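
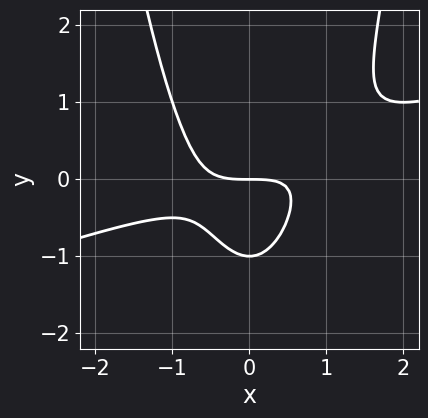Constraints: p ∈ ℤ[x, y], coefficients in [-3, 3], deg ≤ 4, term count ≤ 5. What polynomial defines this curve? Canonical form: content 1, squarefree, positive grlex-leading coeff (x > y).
x^3 - 3*x^2*y + 2*y^2 + 2*y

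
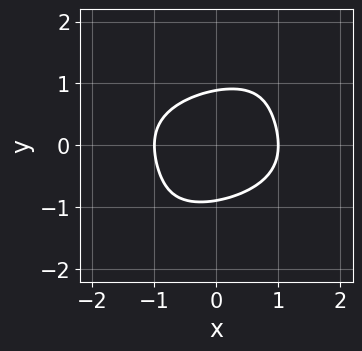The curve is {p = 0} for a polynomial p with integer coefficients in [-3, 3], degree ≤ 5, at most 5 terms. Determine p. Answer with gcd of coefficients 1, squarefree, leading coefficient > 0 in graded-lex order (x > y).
Degree: no degree-3 curve has this shape, so deg p = 4.
Reading off the gridlines: among the integer gridlines, it crosses the x-axis at x ∈ {-1, 1}.
The integer polynomial consistent with all of this is the stated p.

2*x*y^3 - y^4 - 3*x^2 - 3*y^2 + 3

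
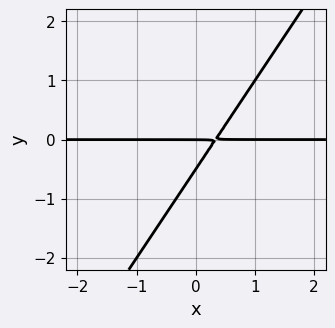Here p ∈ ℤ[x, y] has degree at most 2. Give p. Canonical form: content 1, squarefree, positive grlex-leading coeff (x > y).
3*x*y - 2*y^2 - y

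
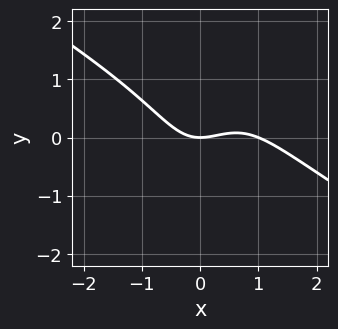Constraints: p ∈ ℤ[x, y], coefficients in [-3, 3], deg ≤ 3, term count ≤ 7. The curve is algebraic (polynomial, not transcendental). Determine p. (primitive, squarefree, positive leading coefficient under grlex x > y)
(a) Degree: the shape is more complex than any degree-2 curve, so deg p = 3.
(b) Reading off the gridlines: among the integer gridlines, it crosses the x-axis at x ∈ {0, 1}; one y-axis crossing is at y = 0.
(c) Matching integer coefficients to the picture gives p.

2*x^3 + 2*x^2*y - 2*x*y^2 - 2*x^2 + 3*y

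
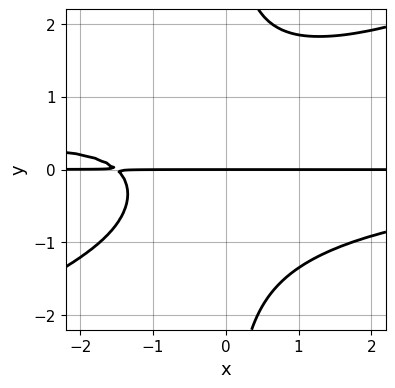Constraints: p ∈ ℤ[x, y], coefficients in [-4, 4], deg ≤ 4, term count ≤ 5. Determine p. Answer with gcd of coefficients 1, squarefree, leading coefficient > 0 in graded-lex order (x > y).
(a) Degree: the shape is more complex than any degree-3 curve, so deg p = 4.
(b) From the axis intercepts and sections: it crosses the y-axis at the gridline y = 0; the visible x-axis segment lies entirely on the curve.
(c) These observations pin down the coefficients.

x^2*y^2 - 2*x*y^3 + 2*x*y + 3*y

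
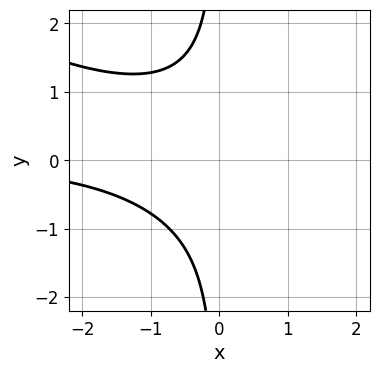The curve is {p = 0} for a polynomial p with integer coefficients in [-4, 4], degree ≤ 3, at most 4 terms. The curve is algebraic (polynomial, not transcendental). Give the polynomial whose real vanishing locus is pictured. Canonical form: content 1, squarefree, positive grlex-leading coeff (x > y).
First, degree: no degree-2 curve has this shape, so deg p = 3.
Then, from the axis intercepts and sections: no y-intercept at any integer in the box; no x-intercept at any integer in the box.
Finally, solving for integer coefficients yields p as stated.

x^2*y + 2*x*y^2 + 2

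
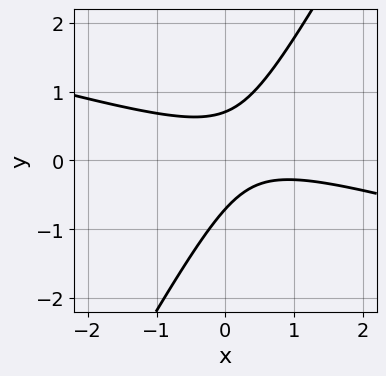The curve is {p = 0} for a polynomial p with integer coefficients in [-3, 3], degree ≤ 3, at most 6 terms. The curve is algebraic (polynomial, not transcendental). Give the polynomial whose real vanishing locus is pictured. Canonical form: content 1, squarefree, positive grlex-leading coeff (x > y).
x^2 + 3*x*y - 2*y^2 - x + 1

First, degree: a generic line meets the curve in up to 2 points, so deg p = 2.
Then, from the visible intercepts: no x-intercept at any integer in the box.
Finally, assembling these constraints gives the stated polynomial.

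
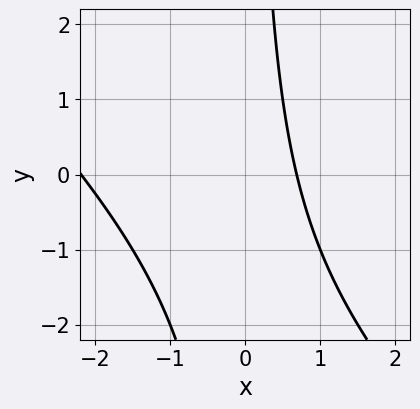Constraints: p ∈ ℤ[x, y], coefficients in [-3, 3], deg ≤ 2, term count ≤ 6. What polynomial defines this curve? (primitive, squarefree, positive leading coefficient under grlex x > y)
1. The degree is 2 — a generic line meets the curve in up to 2 points.
2. From the axis intercepts and sections: no y-intercept at any integer in the box.
3. Putting this together gives p.

2*x^2 + 2*x*y + 3*x - 3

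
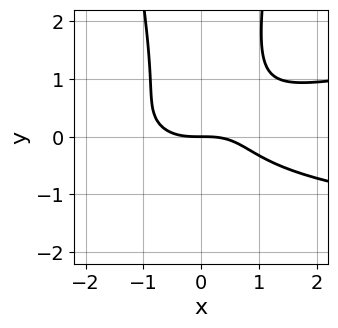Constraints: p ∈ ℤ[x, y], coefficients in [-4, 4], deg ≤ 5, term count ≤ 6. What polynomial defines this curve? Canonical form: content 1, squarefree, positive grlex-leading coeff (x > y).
deg p = 4. The shape is more complex than any degree-3 curve.
From the visible intercepts: it meets the y-axis at y = 0 (among the integer gridlines); one x-axis crossing is at x = 0.
Assembling these constraints gives the stated polynomial.

3*x^2*y^2 - x^3 - y^3 - 2*y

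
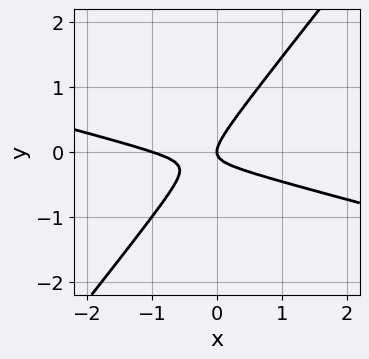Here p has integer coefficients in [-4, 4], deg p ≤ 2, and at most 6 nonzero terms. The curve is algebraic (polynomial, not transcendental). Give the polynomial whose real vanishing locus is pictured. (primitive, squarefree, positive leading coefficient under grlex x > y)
(a) deg p = 2. The shape is more complex than any degree-1 curve.
(b) Checking where it meets the axes: it meets the y-axis at y = 0 (among the integer gridlines); among the integer gridlines, it crosses the x-axis at x ∈ {-1, 0}.
(c) The integer polynomial consistent with all of this is the stated p.

x^2 + 3*x*y - 3*y^2 + x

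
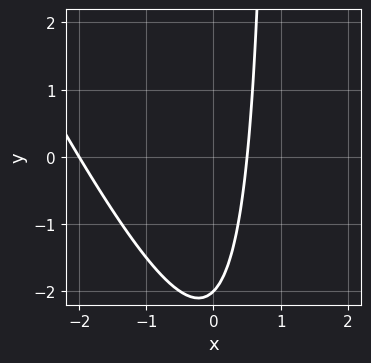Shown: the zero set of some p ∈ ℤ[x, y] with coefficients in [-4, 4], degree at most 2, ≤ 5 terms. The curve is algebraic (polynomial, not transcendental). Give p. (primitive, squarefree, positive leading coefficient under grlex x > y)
2*x^2 + x*y + 3*x - y - 2

deg p = 2. A generic line meets the curve in up to 2 points.
Observable constraints: it crosses the x-axis at the gridline x = -2; it meets the y-axis at y = -2 (among the integer gridlines).
Assembling these constraints gives the stated polynomial.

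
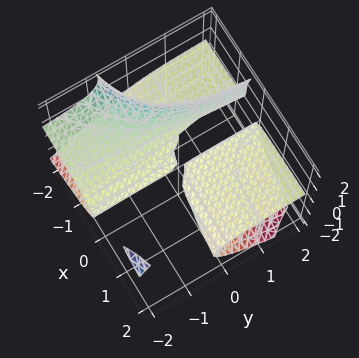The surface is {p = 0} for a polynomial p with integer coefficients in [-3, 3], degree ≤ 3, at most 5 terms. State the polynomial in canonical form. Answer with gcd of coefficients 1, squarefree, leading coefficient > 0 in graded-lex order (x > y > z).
1. The picture has 2 separate pieces.
2. deg p = 3.
3. From the axis intercepts and sections: every point of the y-axis in the box is on the surface; the visible x-axis segment lies entirely on the surface.
4. Fitting integer coefficients to these (and the overall shape) gives p.

2*x*y*z - z^3 - x*y + 2*x*z + 3*z^2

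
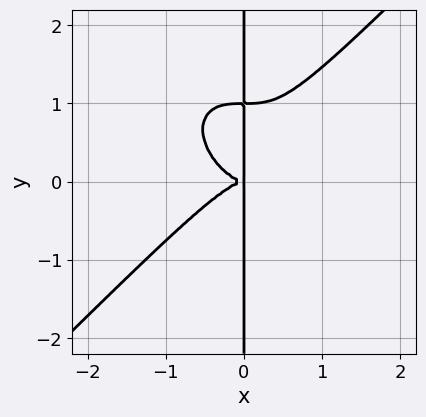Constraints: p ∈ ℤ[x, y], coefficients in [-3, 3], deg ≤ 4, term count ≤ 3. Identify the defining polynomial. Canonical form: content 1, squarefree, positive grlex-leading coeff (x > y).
The degree is 4 — no degree-3 curve has this shape.
Observable constraints: the visible y-axis segment lies entirely on the curve.
The integer polynomial consistent with all of this is the stated p.

x^4 - x*y^3 + x*y^2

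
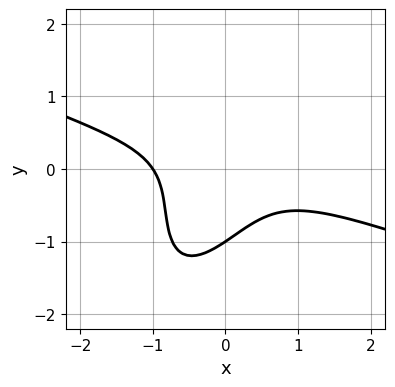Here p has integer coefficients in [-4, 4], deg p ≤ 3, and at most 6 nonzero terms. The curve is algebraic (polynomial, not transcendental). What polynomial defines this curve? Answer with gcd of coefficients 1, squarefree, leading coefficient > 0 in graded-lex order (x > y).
x^3 + 2*x^2*y - 2*x*y^2 + y^3 + 1

Degree: a generic line meets the curve in up to 3 points, so deg p = 3.
Checking where it meets the axes: it crosses the x-axis at the gridline x = -1; one y-axis crossing is at y = -1.
Together with the visible shape, these determine p as stated.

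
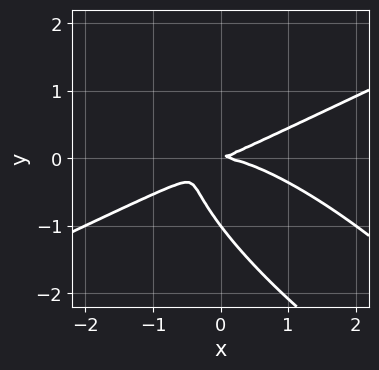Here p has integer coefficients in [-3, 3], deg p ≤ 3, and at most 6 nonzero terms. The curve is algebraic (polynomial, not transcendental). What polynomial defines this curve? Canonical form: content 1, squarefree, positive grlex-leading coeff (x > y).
x^3 - 3*x*y^2 - 3*y^3 + x*y - 3*y^2

The degree is 3 — no degree-2 curve has this shape.
Observable constraints: it meets the x-axis at x = 0 (among the integer gridlines); the y-axis gridline crossings are at y ∈ {-1, 0}.
The integer polynomial consistent with all of this is the stated p.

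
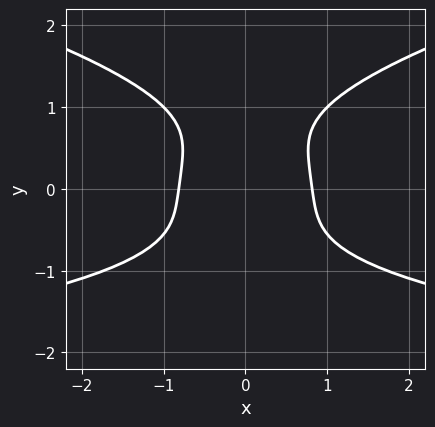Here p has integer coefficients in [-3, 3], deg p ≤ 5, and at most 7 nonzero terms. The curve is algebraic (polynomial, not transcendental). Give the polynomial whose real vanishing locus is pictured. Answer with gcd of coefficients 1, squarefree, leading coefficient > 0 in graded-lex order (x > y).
3*y^4 - x^2*y - y^3 - 3*x^2 + 2

1. Degree: no degree-3 curve has this shape, so deg p = 4.
2. Symmetries: the x ↦ −x reflection is a symmetry, so x appears only in even powers.
3. From the axis intercepts and sections: the curve avoids every integer y-axis point in the box.
4. These observations pin down the coefficients.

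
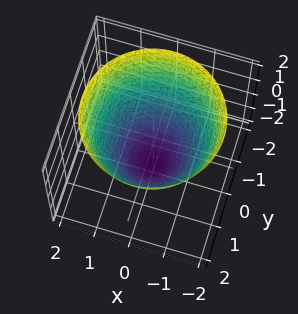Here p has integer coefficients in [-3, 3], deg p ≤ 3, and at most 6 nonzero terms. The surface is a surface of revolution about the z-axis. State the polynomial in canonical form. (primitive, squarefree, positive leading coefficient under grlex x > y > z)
2*x^2 + 2*y^2 - 2*z - 3

(a) Degree: no degree-1 surface has this shape, so deg p = 2.
(b) Symmetries: the z-axis is an axis of rotation, so x and y enter only as x² + y².
(c) Against the integer gridlines: a circular section at z = 2 has radius between 1 and 2.
(d) Together with the visible shape, these determine p as stated.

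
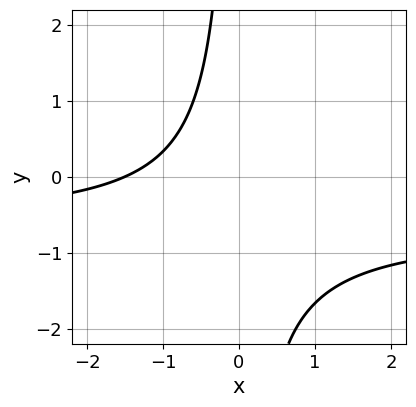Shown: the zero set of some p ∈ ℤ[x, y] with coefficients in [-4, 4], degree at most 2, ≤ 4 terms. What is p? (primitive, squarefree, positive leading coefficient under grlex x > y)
3*x*y + 2*x + 3

First, the degree is 2 — a generic line meets the curve in up to 2 points.
Then, from the axis intercepts and sections: it misses every integer gridline on the y-axis.
Finally, assembling these constraints gives the stated polynomial.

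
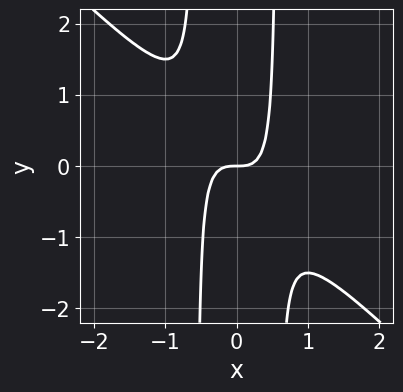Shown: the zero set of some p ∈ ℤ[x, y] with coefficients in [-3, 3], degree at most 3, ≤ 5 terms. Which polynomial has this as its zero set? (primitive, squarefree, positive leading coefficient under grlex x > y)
3*x^3 + 3*x^2*y - y

1. The degree is 3 — a generic line meets the curve in up to 3 points.
2. Reading off the gridlines: one y-axis crossing is at y = 0; it crosses the x-axis at the gridline x = 0.
3. Matching integer coefficients to the picture gives p.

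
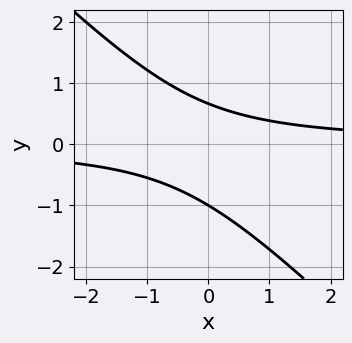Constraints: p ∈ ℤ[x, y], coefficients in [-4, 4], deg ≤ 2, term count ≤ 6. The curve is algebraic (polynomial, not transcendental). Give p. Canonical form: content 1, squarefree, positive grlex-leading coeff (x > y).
3*x*y + 3*y^2 + y - 2

1. deg p = 2.
2. Against the integer gridlines: the curve avoids every integer x-axis point in the box; it crosses the y-axis at the gridline y = -1.
3. Fitting integer coefficients to these (and the overall shape) gives p.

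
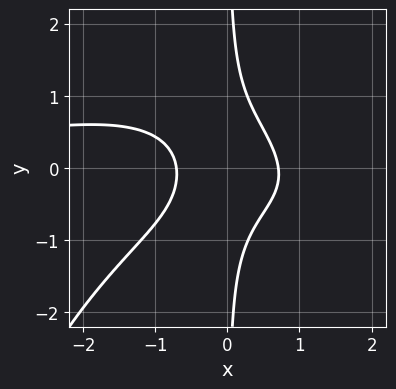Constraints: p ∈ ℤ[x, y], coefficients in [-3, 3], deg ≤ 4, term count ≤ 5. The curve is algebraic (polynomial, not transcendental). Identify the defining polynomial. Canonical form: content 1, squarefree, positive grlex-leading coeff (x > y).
Degree: a generic line meets the curve in up to 4 points, so deg p = 4.
Reading off the gridlines: it misses every integer gridline on the y-axis.
Together with the visible shape, these determine p as stated.

x^3*y + 3*x*y^2 + 2*x^2 - 1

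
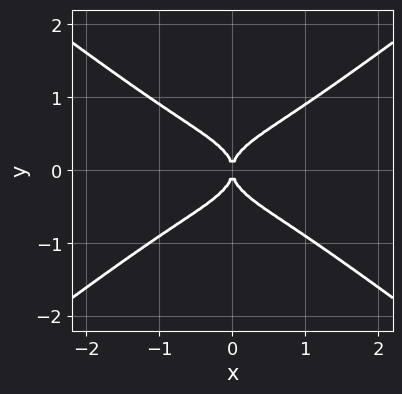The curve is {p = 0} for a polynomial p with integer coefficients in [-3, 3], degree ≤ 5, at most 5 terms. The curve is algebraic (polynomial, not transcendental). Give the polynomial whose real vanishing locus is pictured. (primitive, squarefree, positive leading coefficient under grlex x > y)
x^4 - 3*y^4 + x^2

(a) Degree: no degree-3 curve has this shape, so deg p = 4.
(b) Symmetries: mirror symmetry x ↦ −x ⇒ only even powers of x; mirror symmetry y ↦ −y ⇒ only even powers of y.
(c) Observable constraints: it crosses the x-axis at the gridline x = 0; it meets the y-axis at y = 0 (among the integer gridlines).
(d) Solving for integer coefficients yields p as stated.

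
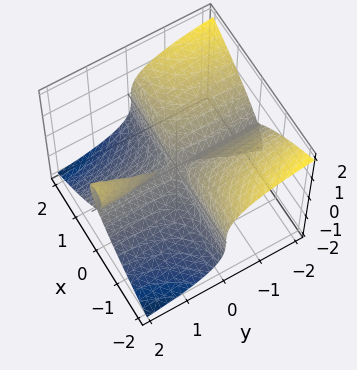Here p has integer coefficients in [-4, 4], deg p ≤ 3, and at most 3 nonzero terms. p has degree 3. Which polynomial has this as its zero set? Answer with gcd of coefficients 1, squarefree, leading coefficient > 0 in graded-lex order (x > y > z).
2*x^2*y - y*z^2 + 2*z^3

First, the picture has 3 separate pieces. Treating them together as one polynomial.
Then, deg p = 3. The shape is more complex than any degree-2 surface.
Then, observable constraints: one z-axis crossing is at z = 0; every point of the y-axis in the box is on the surface; every point of the x-axis in the box is on the surface.
Finally, putting this together gives p.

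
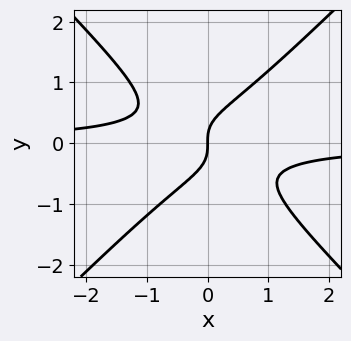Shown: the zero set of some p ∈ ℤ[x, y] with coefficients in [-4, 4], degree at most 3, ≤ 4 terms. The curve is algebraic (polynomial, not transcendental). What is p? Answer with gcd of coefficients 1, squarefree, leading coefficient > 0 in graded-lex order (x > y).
Degree: the shape is more complex than any degree-2 curve, so deg p = 3.
Observable constraints: it meets the x-axis at x = 0 (among the integer gridlines); it meets the y-axis at y = 0 (among the integer gridlines).
Together with the visible shape, these determine p as stated.

2*x^2*y - 2*y^3 + x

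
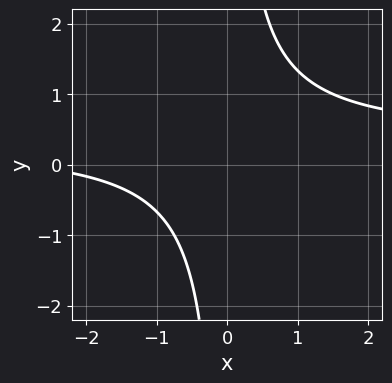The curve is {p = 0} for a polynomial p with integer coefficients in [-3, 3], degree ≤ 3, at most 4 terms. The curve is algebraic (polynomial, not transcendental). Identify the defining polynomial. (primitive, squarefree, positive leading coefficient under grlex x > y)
First, the degree is 2 — no degree-1 curve has this shape.
Then, from the visible intercepts: no x-intercept at any integer in the box; no y-intercept at any integer in the box.
Finally, together with the visible shape, these determine p as stated.

3*x*y - x - 3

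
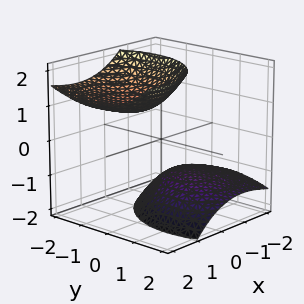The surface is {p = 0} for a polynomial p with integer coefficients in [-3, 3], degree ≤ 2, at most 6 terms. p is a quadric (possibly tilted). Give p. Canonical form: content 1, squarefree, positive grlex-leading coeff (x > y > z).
2*x^2 - 3*x*z + 2*y^2 + 2*y*z - 2*z^2 + 3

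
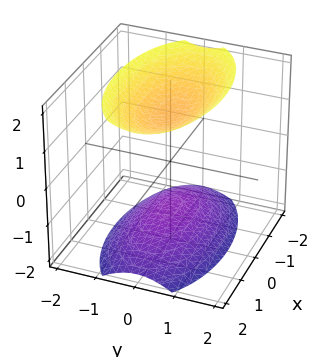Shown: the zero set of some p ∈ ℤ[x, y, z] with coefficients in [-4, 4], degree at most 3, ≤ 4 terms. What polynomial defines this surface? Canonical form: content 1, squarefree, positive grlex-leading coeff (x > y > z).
x^2 + 3*y^2 - 2*z^2 + 3

First, the picture has 2 separate pieces. Treating them together as one polynomial.
Then, deg p = 2. Two separate bowl-shaped sheets opening away from each other; a quadric.
Then, symmetries: it's symmetric under z → −z, forcing even powers of z; mirror symmetry x ↦ −x ⇒ only even powers of x; it's symmetric under y → −y, forcing even powers of y.
Then, from the axis intercepts and sections: the surface avoids every integer x-axis point in the box; the surface avoids every integer y-axis point in the box.
Finally, putting this together gives p.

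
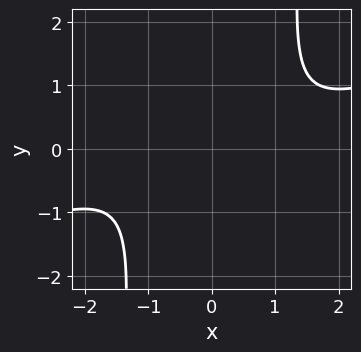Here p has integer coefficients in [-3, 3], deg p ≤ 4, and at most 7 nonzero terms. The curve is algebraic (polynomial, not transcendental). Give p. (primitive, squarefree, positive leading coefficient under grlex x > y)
(a) Degree: a generic line meets the curve in up to 4 points, so deg p = 4.
(b) From the axis intercepts and sections: no x-intercept at any integer in the box; no y-intercept at any integer in the box.
(c) Matching integer coefficients to the picture gives p.

x^4 - 3*x^3*y + 2*x*y + y^2 + 2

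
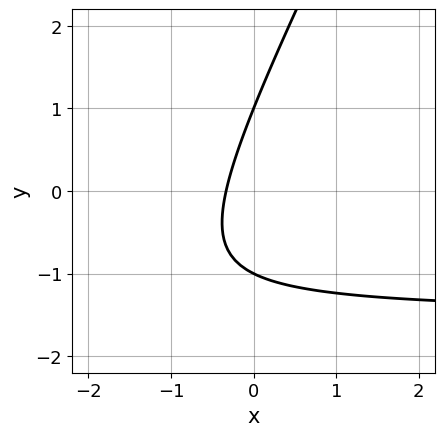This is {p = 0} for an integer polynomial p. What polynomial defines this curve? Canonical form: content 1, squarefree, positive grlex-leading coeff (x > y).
2*x*y - y^2 + 3*x + 1

1. deg p = 2. The shape is more complex than any degree-1 curve.
2. Observable constraints: the y-axis gridline crossings are at y ∈ {-1, 1}.
3. Solving for integer coefficients yields p as stated.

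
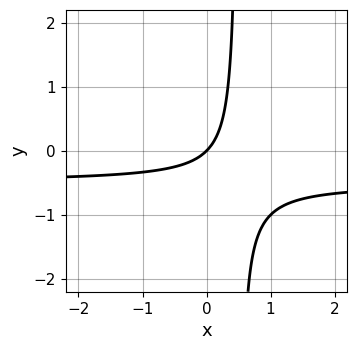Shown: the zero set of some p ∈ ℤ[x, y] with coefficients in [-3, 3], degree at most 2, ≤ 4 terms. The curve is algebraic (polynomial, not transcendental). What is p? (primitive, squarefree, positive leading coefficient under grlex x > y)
2*x*y + x - y

First, deg p = 2. The shape is more complex than any degree-1 curve.
Next, from the axis intercepts and sections: it meets the x-axis at x = 0 (among the integer gridlines); it crosses the y-axis at the gridline y = 0.
Finally, solving for integer coefficients yields p as stated.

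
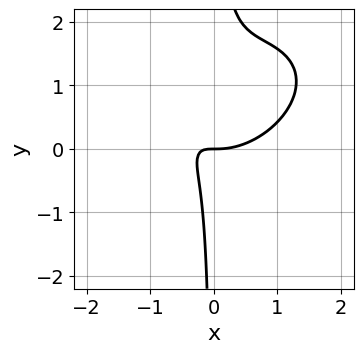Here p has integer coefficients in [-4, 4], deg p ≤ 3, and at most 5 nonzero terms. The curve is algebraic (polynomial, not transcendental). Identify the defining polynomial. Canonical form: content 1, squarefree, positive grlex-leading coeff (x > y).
1. The degree is 3 — a generic line meets the curve in up to 3 points.
2. From the axis intercepts and sections: it meets the y-axis at y = 0 (among the integer gridlines); one x-axis crossing is at x = 0.
3. Solving for integer coefficients yields p as stated.

2*x^3 - 2*x^2*y + 3*x*y^2 - 3*x*y - y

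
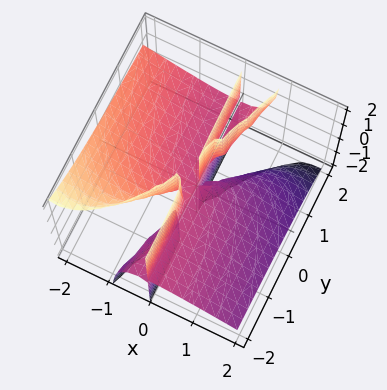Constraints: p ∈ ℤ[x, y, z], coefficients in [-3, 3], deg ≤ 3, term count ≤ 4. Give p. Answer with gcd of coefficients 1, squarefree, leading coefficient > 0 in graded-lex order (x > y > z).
x^3 + 2*x^2*z - x*y*z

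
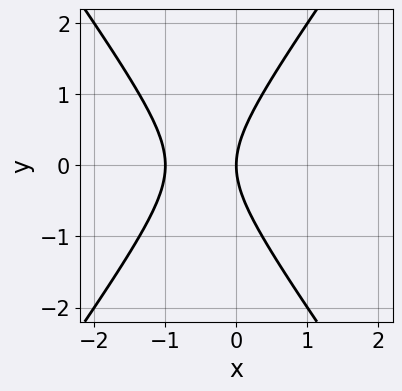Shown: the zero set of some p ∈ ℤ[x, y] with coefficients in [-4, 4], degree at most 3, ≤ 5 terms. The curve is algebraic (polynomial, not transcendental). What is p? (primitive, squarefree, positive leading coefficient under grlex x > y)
2*x^2 - y^2 + 2*x

(a) The degree is 2 — the shape is more complex than any degree-1 curve.
(b) Symmetries: it's symmetric under y → −y, forcing even powers of y.
(c) From the visible intercepts: it crosses the y-axis at the gridline y = 0; among the integer gridlines, it crosses the x-axis at x ∈ {-1, 0}.
(d) Matching integer coefficients to the picture gives p.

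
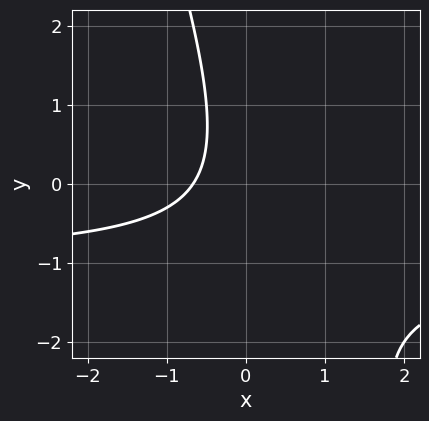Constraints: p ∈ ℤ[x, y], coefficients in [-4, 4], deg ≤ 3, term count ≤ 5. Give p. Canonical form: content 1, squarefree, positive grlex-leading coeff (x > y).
3*x*y + y^2 + 3*x + 2

(a) deg p = 2. A generic line meets the curve in up to 2 points.
(b) Checking where it meets the axes: no y-intercept at any integer in the box.
(c) Assembling these constraints gives the stated polynomial.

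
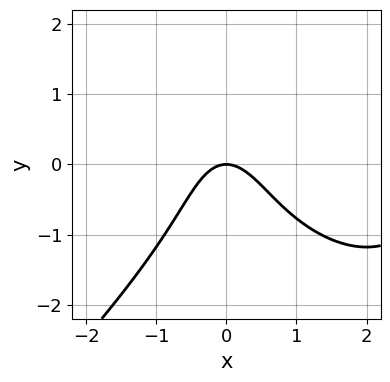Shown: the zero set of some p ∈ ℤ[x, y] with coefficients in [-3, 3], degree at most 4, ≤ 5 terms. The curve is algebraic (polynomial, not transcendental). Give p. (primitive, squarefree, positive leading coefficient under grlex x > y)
(a) The degree is 3 — no degree-2 curve has this shape.
(b) Observable constraints: it crosses the y-axis at the gridline y = 0; it meets the x-axis at x = 0 (among the integer gridlines).
(c) Solving for integer coefficients yields p as stated.

x^3 - y^3 - 3*x^2 - 2*y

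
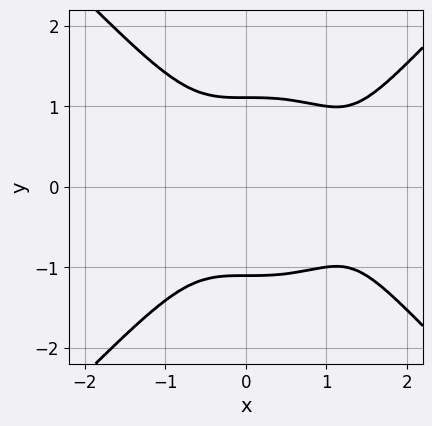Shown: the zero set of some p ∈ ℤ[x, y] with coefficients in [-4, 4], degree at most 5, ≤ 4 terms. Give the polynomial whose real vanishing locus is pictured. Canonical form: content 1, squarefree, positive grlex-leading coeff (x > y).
2*x^4 - 2*y^4 - 3*x^3 + 3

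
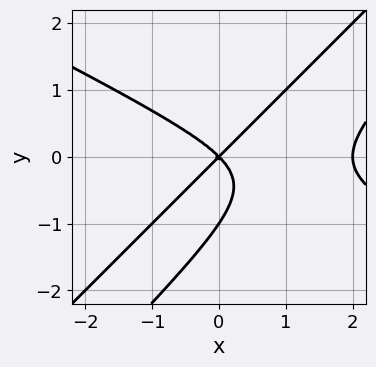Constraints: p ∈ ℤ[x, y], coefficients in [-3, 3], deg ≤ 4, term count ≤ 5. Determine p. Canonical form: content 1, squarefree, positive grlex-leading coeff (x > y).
First, deg p = 3. A generic line meets the curve in up to 3 points.
Then, observable constraints: among the integer gridlines, it crosses the y-axis at y ∈ {-1, 0}; the x-axis gridline crossings are at x ∈ {0, 2}.
Finally, fitting integer coefficients to these (and the overall shape) gives p.

x^3 - 3*x*y^2 + 2*y^3 - 2*x^2 + 2*y^2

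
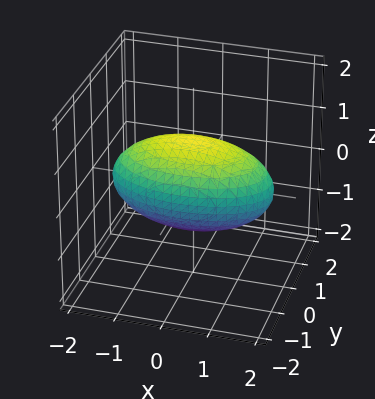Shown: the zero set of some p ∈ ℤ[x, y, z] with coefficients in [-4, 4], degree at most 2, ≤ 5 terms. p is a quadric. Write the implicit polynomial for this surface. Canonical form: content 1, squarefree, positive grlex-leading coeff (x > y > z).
x^2 + 3*y^2 + 3*z^2 - 3

1. Degree: a closed, bounded, convex surface; a quadric, so deg p = 2.
2. Symmetries: it's symmetric under z → −z, forcing even powers of z; the y ↦ −y reflection is a symmetry, so y appears only in even powers; it's symmetric under x → −x, forcing even powers of x.
3. From the axis intercepts and sections: among the integer gridlines, it crosses the z-axis at z ∈ {-1, 1}; among the integer gridlines, it crosses the y-axis at y ∈ {-1, 1}.
4. Matching integer coefficients to the picture gives p.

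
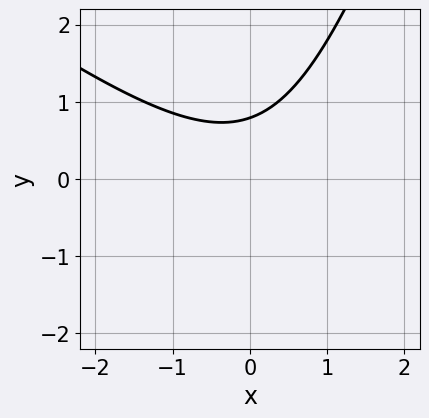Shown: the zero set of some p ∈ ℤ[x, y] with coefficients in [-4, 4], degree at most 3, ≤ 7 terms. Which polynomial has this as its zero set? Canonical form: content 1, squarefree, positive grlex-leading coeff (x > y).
1. deg p = 2.
2. Against the integer gridlines: the curve avoids every integer x-axis point in the box.
3. Together with the visible shape, these determine p as stated.

2*x^2 + 2*x*y - y^2 - 3*y + 3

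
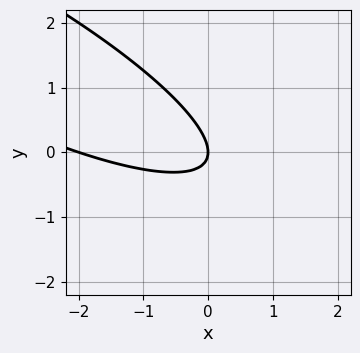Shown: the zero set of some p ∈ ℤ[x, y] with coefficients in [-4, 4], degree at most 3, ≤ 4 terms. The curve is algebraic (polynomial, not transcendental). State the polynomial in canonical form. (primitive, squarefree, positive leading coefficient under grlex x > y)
1. Degree: no degree-1 curve has this shape, so deg p = 2.
2. From the axis intercepts and sections: it crosses the y-axis at the gridline y = 0; the x-axis gridline crossings are at x ∈ {-2, 0}.
3. Solving for integer coefficients yields p as stated.

x^2 + 3*x*y + 3*y^2 + 2*x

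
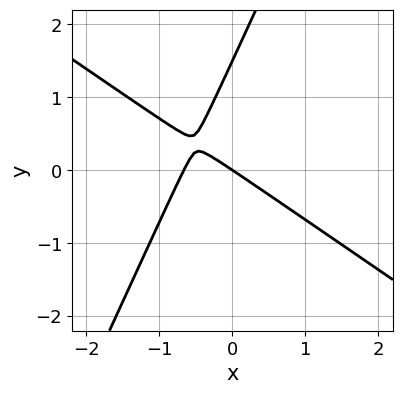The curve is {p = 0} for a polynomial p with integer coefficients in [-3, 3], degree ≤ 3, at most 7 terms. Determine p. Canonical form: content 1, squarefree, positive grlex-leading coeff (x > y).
First, deg p = 2. A generic line meets the curve in up to 2 points.
Next, observable constraints: it crosses the y-axis at the gridline y = 0; one x-axis crossing is at x = 0.
Finally, fitting integer coefficients to these (and the overall shape) gives p.

3*x^2 + 3*x*y - 2*y^2 + 2*x + 3*y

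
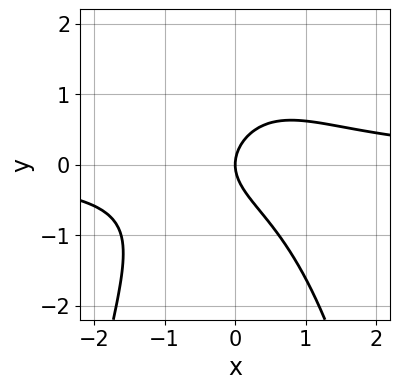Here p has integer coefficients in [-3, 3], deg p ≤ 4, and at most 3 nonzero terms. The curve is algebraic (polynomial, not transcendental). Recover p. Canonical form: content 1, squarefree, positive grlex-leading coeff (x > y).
1. The degree is 3 — a generic line meets the curve in up to 3 points.
2. From the visible intercepts: it crosses the y-axis at the gridline y = 0; it meets the x-axis at x = 0 (among the integer gridlines).
3. Solving for integer coefficients yields p as stated.

x^2*y + y^2 - x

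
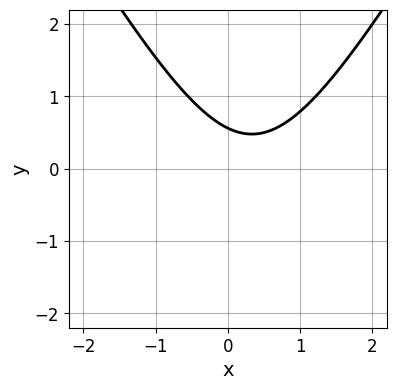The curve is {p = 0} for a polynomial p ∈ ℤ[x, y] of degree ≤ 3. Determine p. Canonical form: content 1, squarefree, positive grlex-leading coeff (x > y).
3*x^2 - y^2 - 2*x - 3*y + 2

First, the degree is 2 — a generic line meets the curve in up to 2 points.
Then, from the visible intercepts: the curve avoids every integer x-axis point in the box.
Finally, the integer polynomial consistent with all of this is the stated p.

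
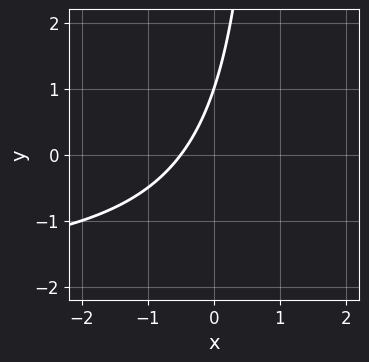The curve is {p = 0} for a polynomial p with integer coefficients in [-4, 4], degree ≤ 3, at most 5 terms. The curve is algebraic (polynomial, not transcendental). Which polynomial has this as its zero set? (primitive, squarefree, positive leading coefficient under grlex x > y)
1. The degree is 2 — the shape is more complex than any degree-1 curve.
2. From the visible intercepts: it crosses the y-axis at the gridline y = 1.
3. Matching integer coefficients to the picture gives p.

x*y + 2*x - y + 1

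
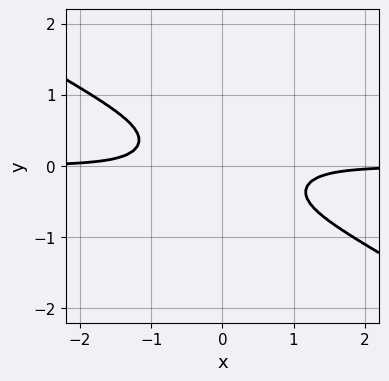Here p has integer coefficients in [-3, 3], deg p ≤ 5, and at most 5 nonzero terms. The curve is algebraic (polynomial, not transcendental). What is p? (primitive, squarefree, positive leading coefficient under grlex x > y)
3*x^3*y + 3*x^2*y^2 - 3*x*y^3 + 2*y^4 + 1

1. Degree: a generic line meets the curve in up to 4 points, so deg p = 4.
2. Observable constraints: the curve avoids every integer y-axis point in the box; the curve avoids every integer x-axis point in the box.
3. Putting this together gives p.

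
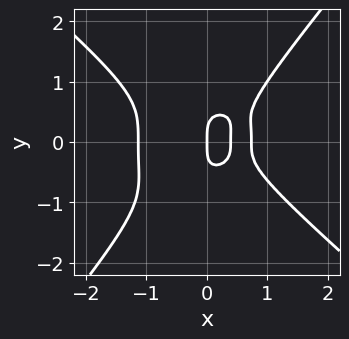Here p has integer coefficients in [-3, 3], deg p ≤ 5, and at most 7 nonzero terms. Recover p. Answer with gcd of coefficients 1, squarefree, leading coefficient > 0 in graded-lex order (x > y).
First, the degree is 4 — a generic line meets the curve in up to 4 points.
Next, observable constraints: it meets the y-axis at y = 0 (among the integer gridlines); it meets the x-axis at x = 0 (among the integer gridlines).
Finally, together with the visible shape, these determine p as stated.

3*x^4 + 2*x*y^3 - 3*y^4 - 3*x^2 + x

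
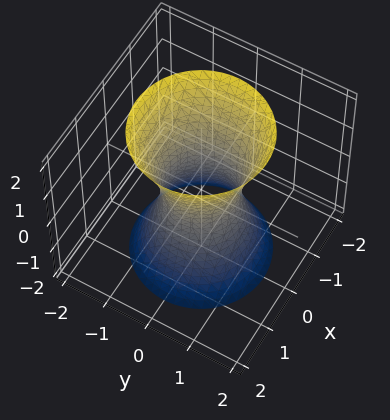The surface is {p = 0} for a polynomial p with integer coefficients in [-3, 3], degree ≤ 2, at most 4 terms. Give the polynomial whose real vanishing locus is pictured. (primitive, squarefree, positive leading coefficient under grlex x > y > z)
deg p = 2. One connected sheet with a waist; a quadric.
Symmetry: the z-axis is an axis of rotation, so x and y enter only as x² + y²; mirror symmetry z ↦ −z ⇒ only even powers of z.
Against the integer gridlines: it misses every integer gridline on the z-axis; a circular section at z = 0 has radius between 0 and 1.
Together with the visible shape, these determine p as stated.

3*x^2 + 3*y^2 - z^2 - 2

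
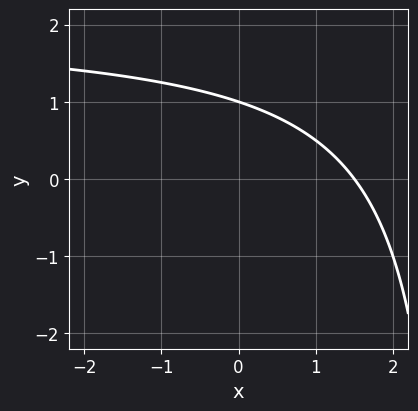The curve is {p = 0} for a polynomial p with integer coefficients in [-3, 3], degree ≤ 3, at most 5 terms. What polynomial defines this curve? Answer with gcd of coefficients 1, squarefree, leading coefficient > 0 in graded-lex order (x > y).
First, the degree is 2 — the shape is more complex than any degree-1 curve.
Then, from the visible intercepts: it crosses the y-axis at the gridline y = 1.
Finally, matching integer coefficients to the picture gives p.

x*y - 2*x - 3*y + 3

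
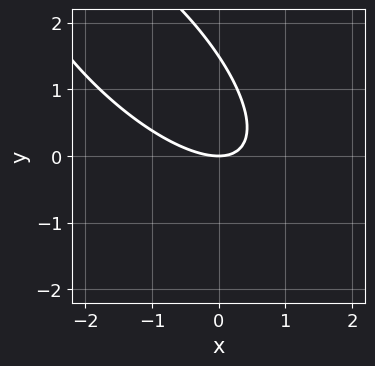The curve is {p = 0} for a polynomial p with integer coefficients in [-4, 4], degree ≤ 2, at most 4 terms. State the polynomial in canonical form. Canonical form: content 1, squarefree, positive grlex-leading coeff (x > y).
2*x^2 + 3*x*y + 2*y^2 - 3*y

Degree: no degree-1 curve has this shape, so deg p = 2.
From the axis intercepts and sections: it meets the x-axis at x = 0 (among the integer gridlines); it crosses the y-axis at the gridline y = 0.
Putting this together gives p.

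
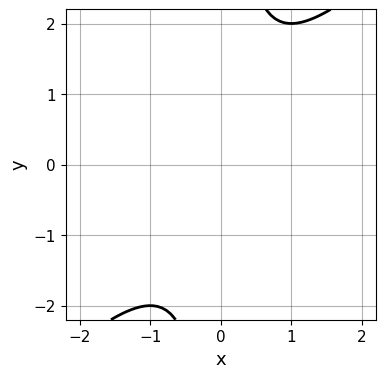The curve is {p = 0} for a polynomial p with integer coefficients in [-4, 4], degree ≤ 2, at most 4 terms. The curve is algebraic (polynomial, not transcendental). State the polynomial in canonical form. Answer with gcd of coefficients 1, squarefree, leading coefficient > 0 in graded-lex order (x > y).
(a) The degree is 2 — the shape is more complex than any degree-1 curve.
(b) From the axis intercepts and sections: no y-intercept at any integer in the box; the curve avoids every integer x-axis point in the box.
(c) Fitting integer coefficients to these (and the overall shape) gives p.

x^2 - x*y + 1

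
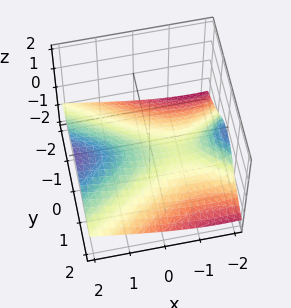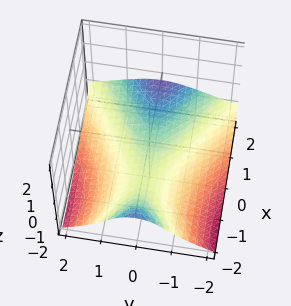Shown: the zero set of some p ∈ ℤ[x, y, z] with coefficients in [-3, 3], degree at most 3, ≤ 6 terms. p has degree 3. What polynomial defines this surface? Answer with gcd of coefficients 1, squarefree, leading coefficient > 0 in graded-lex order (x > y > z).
x^2*z - 2*x*z^2 + 3*z^3 + 2*y^2 + 1

First, the degree is 3 — a generic line meets the surface in up to 3 points.
Next, against the integer gridlines: the surface avoids every integer y-axis point in the box; the surface avoids every integer x-axis point in the box.
Finally, assembling these constraints gives the stated polynomial.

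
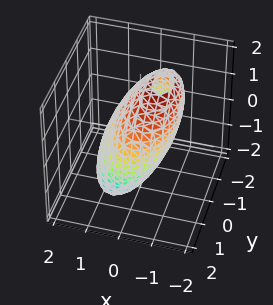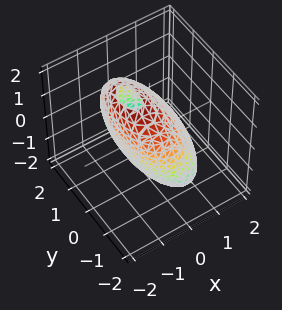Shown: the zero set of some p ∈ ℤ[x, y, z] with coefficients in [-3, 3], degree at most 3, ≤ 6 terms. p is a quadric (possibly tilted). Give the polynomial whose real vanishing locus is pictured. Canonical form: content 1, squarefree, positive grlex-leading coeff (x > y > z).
3*x^2 + 2*x*z + y^2 + z^2 - 3

(a) deg p = 2.
(b) From the axis intercepts and sections: among the integer gridlines, it crosses the x-axis at x ∈ {-1, 1}.
(c) Fitting integer coefficients to these (and the overall shape) gives p.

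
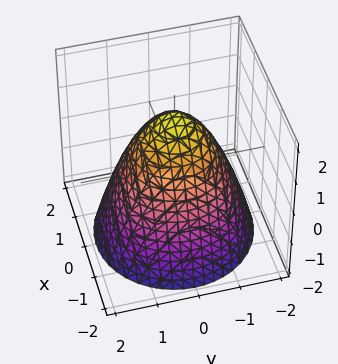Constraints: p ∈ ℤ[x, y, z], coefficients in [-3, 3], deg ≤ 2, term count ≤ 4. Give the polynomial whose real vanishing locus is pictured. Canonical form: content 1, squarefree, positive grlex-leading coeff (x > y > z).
(a) The degree is 2 — the shape is more complex than any degree-1 surface.
(b) Symmetries: the surface is invariant under rotation about z: p = q(x² + y², z).
(c) Checking where it meets the axes: a circular section at z = 1 has radius between 0 and 1.
(d) Fitting integer coefficients to these (and the overall shape) gives p.

2*x^2 + 2*y^2 + 2*z - 3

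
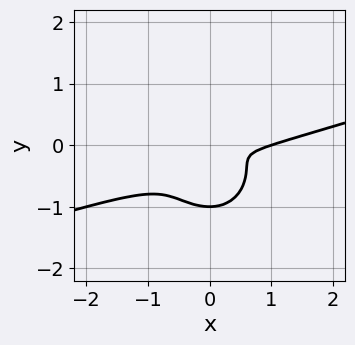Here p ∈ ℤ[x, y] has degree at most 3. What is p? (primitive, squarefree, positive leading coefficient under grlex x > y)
x^3 - 3*x^2*y - 3*y^3 - x^2 - 3*y^2

Degree: no degree-2 curve has this shape, so deg p = 3.
Checking where it meets the axes: it crosses the y-axis at the gridline y = -1; it crosses the x-axis at the gridline x = 1.
Solving for integer coefficients yields p as stated.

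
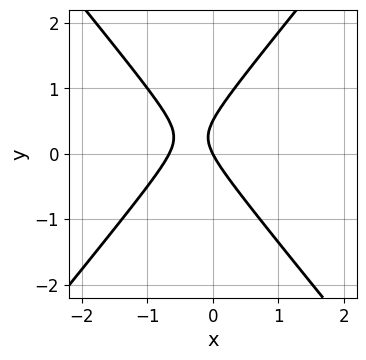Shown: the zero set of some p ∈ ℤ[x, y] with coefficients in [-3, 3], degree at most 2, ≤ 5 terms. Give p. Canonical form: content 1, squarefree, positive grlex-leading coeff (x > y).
3*x^2 - 2*y^2 + 2*x + y

First, deg p = 2. The shape is more complex than any degree-1 curve.
Then, from the visible intercepts: one x-axis crossing is at x = 0; it crosses the y-axis at the gridline y = 0.
Finally, these observations pin down the coefficients.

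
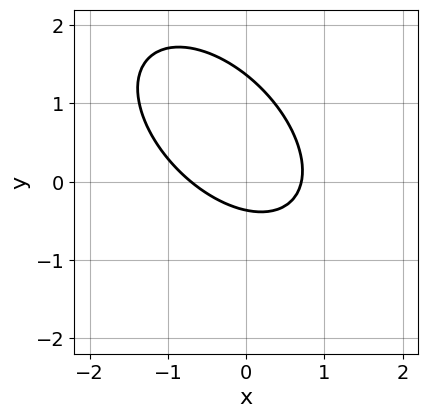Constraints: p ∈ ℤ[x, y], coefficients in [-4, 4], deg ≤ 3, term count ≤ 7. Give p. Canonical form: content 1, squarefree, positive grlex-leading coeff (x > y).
(a) Degree: no degree-1 curve has this shape, so deg p = 2.
(b) Putting this together gives p.

2*x^2 + 2*x*y + 2*y^2 - 2*y - 1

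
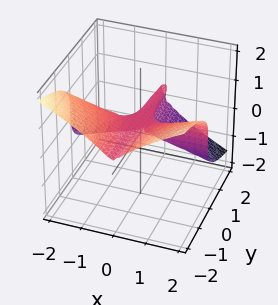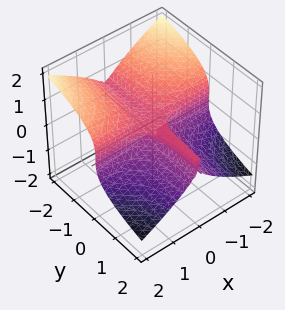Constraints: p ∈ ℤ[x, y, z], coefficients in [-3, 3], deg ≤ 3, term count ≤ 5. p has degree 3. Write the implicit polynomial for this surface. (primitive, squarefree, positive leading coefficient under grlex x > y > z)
First, deg p = 3. A generic line meets the surface in up to 3 points.
Then, checking where it meets the axes: the visible x-axis segment lies entirely on the surface; the visible y-axis segment lies entirely on the surface.
Finally, solving for integer coefficients yields p as stated.

x^2*y + 2*z^3 - z^2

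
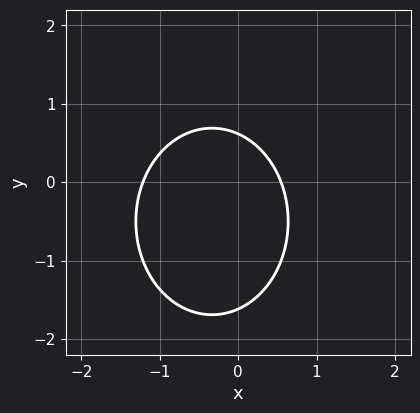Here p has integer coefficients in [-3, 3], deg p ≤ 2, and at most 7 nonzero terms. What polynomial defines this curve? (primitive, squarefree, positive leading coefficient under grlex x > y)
First, deg p = 2. No degree-1 curve has this shape.
Finally, solving for integer coefficients yields p as stated.

3*x^2 + 2*y^2 + 2*x + 2*y - 2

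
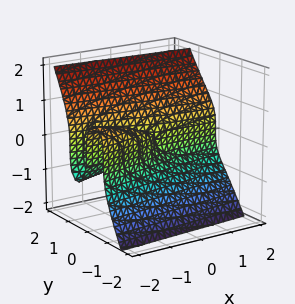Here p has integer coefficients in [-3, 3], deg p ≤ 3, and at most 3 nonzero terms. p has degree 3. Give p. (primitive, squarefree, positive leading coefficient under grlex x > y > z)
deg p = 3. A generic line meets the surface in up to 3 points.
Against the integer gridlines: one y-axis crossing is at y = 0; it crosses the z-axis at the gridline z = 0; every point of the x-axis in the box is on the surface.
Matching integer coefficients to the picture gives p.

3*y^3 - z^3 + x*y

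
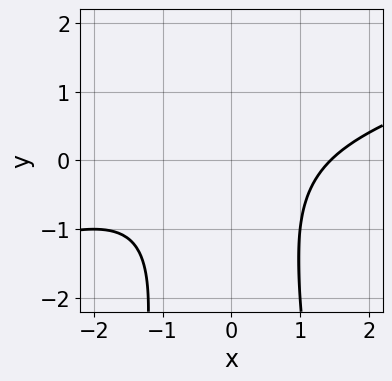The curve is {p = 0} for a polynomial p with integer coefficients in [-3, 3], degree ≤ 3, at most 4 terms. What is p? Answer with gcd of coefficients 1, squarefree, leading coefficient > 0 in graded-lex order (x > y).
x^3 - 3*x^2*y - y^2 - 3

1. Degree: no degree-2 curve has this shape, so deg p = 3.
2. Observable constraints: the curve avoids every integer y-axis point in the box.
3. These observations pin down the coefficients.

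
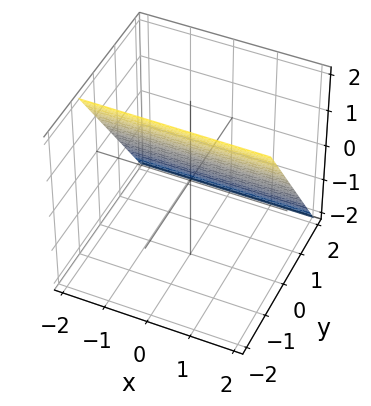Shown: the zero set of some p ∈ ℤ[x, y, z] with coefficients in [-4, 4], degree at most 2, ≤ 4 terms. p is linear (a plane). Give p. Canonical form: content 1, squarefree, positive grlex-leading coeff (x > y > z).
3*y + 2*z - 2

(a) deg p = 1. Every cross-section is a straight line — this is a plane.
(b) Observable constraints: it meets the z-axis at z = 1 (among the integer gridlines); the surface avoids every integer x-axis point in the box.
(c) Together with the visible shape, these determine p as stated.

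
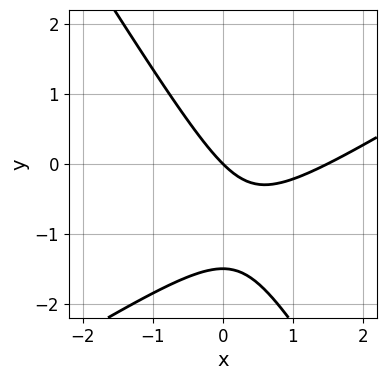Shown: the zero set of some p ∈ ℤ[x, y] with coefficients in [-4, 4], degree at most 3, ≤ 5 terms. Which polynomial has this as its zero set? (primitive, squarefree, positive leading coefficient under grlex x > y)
2*x^2 - 2*x*y - 2*y^2 - 3*x - 3*y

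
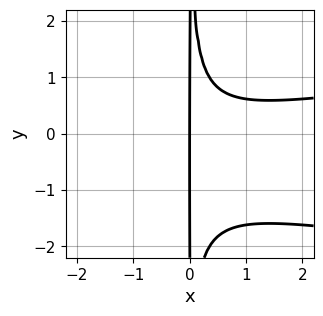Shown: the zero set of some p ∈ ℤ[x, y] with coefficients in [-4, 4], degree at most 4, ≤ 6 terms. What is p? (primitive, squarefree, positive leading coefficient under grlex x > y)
(a) deg p = 4. No degree-3 curve has this shape.
(b) From the axis intercepts and sections: it crosses the x-axis at the gridline x = 0; the visible y-axis segment lies entirely on the curve.
(c) Putting this together gives p.

3*x^2*y^2 - x^3 + 3*x^2*y - 2*x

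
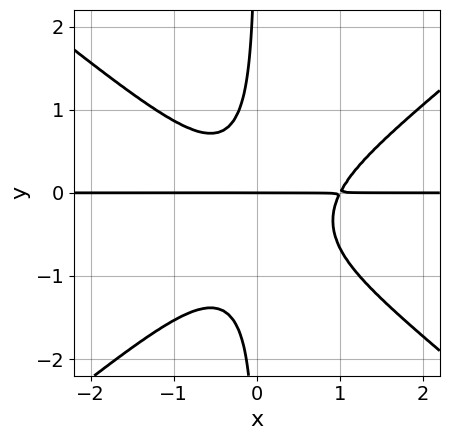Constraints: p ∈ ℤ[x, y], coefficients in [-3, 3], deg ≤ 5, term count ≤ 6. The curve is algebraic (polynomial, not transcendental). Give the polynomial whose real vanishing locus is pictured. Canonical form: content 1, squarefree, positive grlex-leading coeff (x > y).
First, the degree is 4 — the shape is more complex than any degree-3 curve.
Next, against the integer gridlines: it meets the y-axis at y = 0 (among the integer gridlines); every point of the x-axis in the box is on the curve.
Finally, matching integer coefficients to the picture gives p.

2*x^3*y - 3*x*y^3 - x^2*y - 2*x*y^2 - y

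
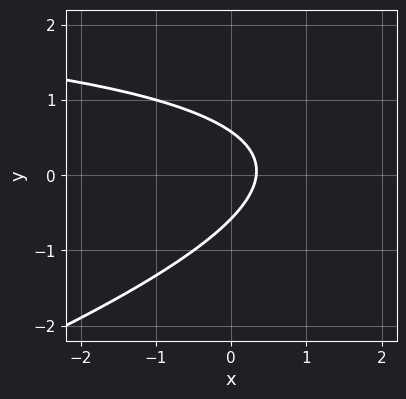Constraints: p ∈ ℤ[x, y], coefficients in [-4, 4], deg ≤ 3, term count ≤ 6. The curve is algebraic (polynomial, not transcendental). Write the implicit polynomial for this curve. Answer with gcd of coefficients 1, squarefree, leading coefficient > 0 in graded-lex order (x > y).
x*y - 3*y^2 - 3*x + 1

Degree: a generic line meets the curve in up to 2 points, so deg p = 2.
Putting this together gives p.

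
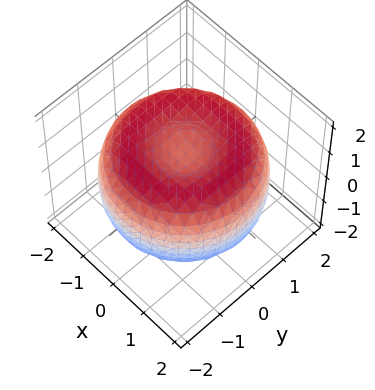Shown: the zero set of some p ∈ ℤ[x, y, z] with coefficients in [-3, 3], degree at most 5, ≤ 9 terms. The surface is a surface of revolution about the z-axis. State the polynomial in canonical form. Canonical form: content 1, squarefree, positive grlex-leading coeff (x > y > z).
x^4 + 2*x^2*y^2 + y^4 - 3*x^2 - 3*y^2 + 3*z^2 - 2

First, the degree is 4 — a generic line meets the surface in up to 4 points.
Next, symmetries: every cross-section ⟂ z is a circle, so x, y appear only via x² + y².
Then, from the visible intercepts: a circular section at z = -1 has radius between 0 and 1.
Finally, putting this together gives p.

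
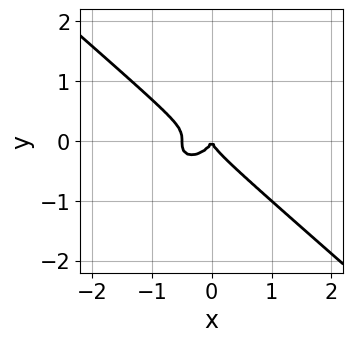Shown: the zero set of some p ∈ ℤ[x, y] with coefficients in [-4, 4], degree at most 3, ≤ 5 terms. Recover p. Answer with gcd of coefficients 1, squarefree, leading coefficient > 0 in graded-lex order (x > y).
2*x^3 + 3*y^3 + x^2

Degree: a generic line meets the curve in up to 3 points, so deg p = 3.
Observable constraints: it crosses the y-axis at the gridline y = 0; one x-axis crossing is at x = 0.
Fitting integer coefficients to these (and the overall shape) gives p.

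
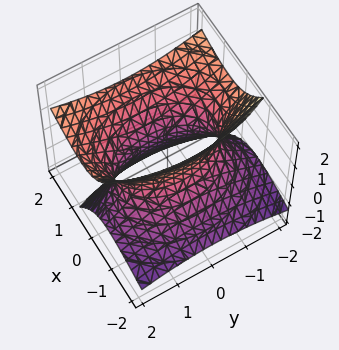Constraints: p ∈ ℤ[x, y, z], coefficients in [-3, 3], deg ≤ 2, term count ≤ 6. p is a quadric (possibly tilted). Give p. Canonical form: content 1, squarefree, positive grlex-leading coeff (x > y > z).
1. The degree is 2 — no degree-1 surface has this shape.
2. Checking where it meets the axes: the surface avoids every integer z-axis point in the box; the x-axis gridline crossings are at x ∈ {-1, 1}.
3. Matching integer coefficients to the picture gives p.

2*x^2 - 3*x*z + y^2 - 2*z^2 - 2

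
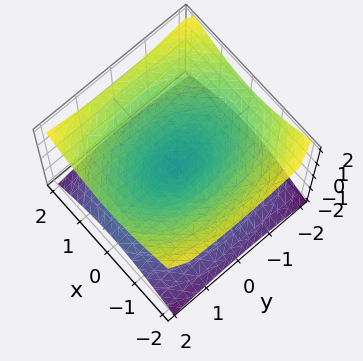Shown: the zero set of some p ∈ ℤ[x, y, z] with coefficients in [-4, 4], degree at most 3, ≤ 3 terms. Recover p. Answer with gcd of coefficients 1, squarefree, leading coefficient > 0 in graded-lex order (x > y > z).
2*x^2 + y^2 - 3*z^2

First, deg p = 2.
Then, symmetries: it's symmetric under y → −y, forcing even powers of y; it's symmetric under x → −x, forcing even powers of x; mirror symmetry z ↦ −z ⇒ only even powers of z.
Next, against the integer gridlines: it meets the z-axis at z = 0 (among the integer gridlines); it crosses the y-axis at the gridline y = 0; it crosses the x-axis at the gridline x = 0.
Finally, the integer polynomial consistent with all of this is the stated p.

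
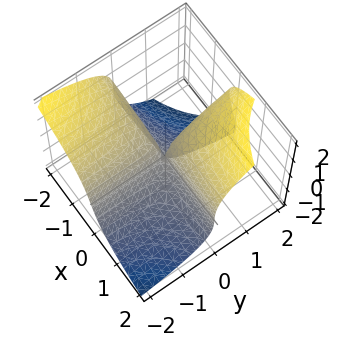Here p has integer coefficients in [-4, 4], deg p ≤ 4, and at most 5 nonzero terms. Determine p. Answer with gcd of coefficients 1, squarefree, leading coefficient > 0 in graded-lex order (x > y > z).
z^3 - 3*x*y - y*z

1. Degree: the shape is more complex than any degree-2 surface, so deg p = 3.
2. Reading off the gridlines: the visible x-axis segment lies entirely on the surface; every point of the y-axis in the box is on the surface; one z-axis crossing is at z = 0.
3. Together with the visible shape, these determine p as stated.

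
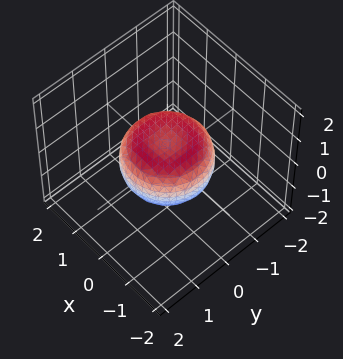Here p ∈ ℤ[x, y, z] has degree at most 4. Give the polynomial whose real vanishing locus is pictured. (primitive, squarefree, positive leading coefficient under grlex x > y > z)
2*x^4 + 4*x^2*y^2 + 2*y^4 - 2*x^2 - 2*y^2 + 3*z^2 - 1

First, the degree is 4 — a generic line meets the surface in up to 4 points.
Next, by symmetry, the z-axis is an axis of rotation, so x and y enter only as x² + y².
Next, observable constraints: a circular section at z = 0 has radius between 1 and 2.
Finally, putting this together gives p.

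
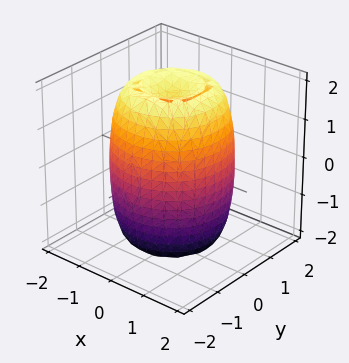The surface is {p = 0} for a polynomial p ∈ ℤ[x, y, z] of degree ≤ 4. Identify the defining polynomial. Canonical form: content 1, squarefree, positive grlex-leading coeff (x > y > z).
deg p = 4. A generic line meets the surface in up to 4 points.
By symmetry, every cross-section ⟂ z is a circle, so x, y appear only via x² + y².
Checking where it meets the axes: a circular section at z = 2 has radius between 0 and 1.
Matching integer coefficients to the picture gives p.

2*x^4 + 4*x^2*y^2 + 2*y^4 - 3*x^2 - 3*y^2 + z^2 - 3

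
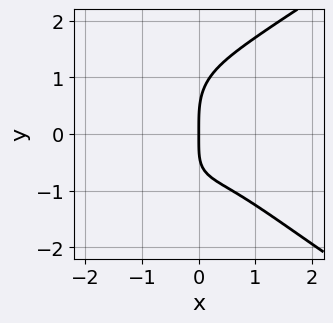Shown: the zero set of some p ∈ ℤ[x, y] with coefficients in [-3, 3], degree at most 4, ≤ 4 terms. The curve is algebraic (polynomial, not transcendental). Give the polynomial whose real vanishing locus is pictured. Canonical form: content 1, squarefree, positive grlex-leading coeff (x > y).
The degree is 4 — a generic line meets the curve in up to 4 points.
From the visible intercepts: one x-axis crossing is at x = 0; it crosses the y-axis at the gridline y = 0.
Assembling these constraints gives the stated polynomial.

y^4 - 2*x^3 - 2*x*y - 3*x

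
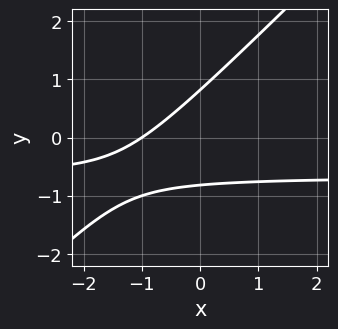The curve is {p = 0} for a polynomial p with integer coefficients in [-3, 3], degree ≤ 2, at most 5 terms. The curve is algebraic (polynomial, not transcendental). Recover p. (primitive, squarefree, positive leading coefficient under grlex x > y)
The degree is 2 — a generic line meets the curve in up to 2 points.
From the axis intercepts and sections: it crosses the x-axis at the gridline x = -1.
Solving for integer coefficients yields p as stated.

3*x*y - 3*y^2 + 2*x + 2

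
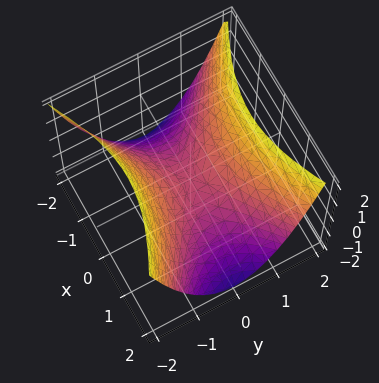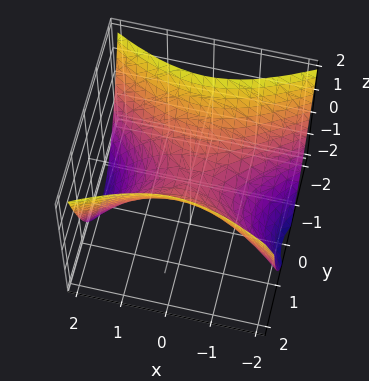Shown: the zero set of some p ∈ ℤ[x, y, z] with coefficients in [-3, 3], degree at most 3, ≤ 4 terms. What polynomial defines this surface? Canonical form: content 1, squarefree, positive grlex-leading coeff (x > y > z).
deg p = 2. A hyperbolic paraboloid; a quadric.
Symmetries: mirror symmetry y ↦ −y ⇒ only even powers of y; mirror symmetry x ↦ −x ⇒ only even powers of x.
Checking where it meets the axes: it crosses the y-axis at the gridline y = 0; one z-axis crossing is at z = 0; it crosses the x-axis at the gridline x = 0.
These observations pin down the coefficients.

x^2 - 2*y^2 + 2*z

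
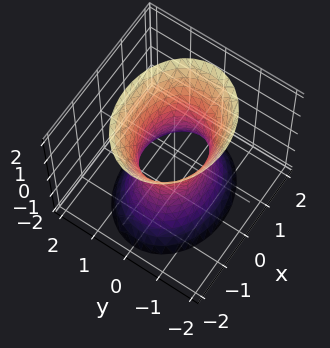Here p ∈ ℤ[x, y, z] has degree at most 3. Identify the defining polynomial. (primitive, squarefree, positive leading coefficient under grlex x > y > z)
2*x^2 + 3*y^2 - z^2 - 2

deg p = 2. One connected sheet with a waist; a quadric.
Symmetries: it's symmetric under y → −y, forcing even powers of y; mirror symmetry z ↦ −z ⇒ only even powers of z; it's symmetric under x → −x, forcing even powers of x.
Against the integer gridlines: the surface avoids every integer z-axis point in the box; the x-axis gridline crossings are at x ∈ {-1, 1}.
Matching integer coefficients to the picture gives p.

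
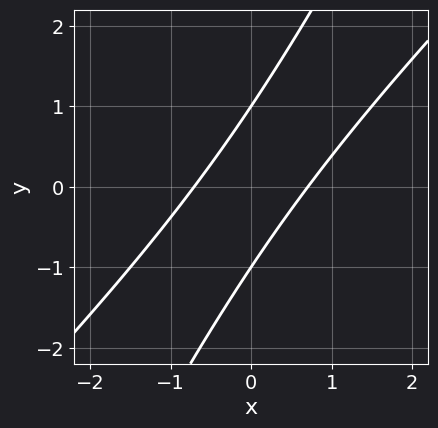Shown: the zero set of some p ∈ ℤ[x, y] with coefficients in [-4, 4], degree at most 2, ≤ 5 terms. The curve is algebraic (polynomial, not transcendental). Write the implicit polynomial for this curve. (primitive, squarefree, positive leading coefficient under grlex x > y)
2*x^2 - 3*x*y + y^2 - 1

(a) The degree is 2 — a generic line meets the curve in up to 2 points.
(b) Checking where it meets the axes: the y-axis gridline crossings are at y ∈ {-1, 1}.
(c) Putting this together gives p.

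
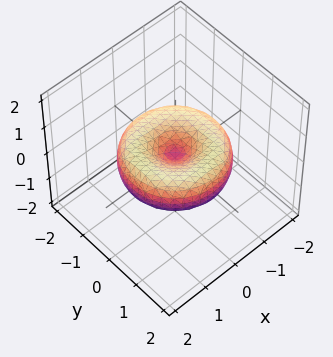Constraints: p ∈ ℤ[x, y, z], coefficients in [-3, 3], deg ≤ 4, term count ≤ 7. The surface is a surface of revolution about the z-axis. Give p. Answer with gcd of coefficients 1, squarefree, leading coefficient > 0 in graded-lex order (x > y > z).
(a) Degree: the shape is more complex than any degree-3 surface, so deg p = 4.
(b) By symmetry, every cross-section ⟂ z is a circle, so x, y appear only via x² + y².
(c) Observable constraints: one y-axis crossing is at y = 0; one z-axis crossing is at z = 0.
(d) Assembling these constraints gives the stated polynomial.

x^4 + 2*x^2*y^2 + y^4 - 2*x^2 - 2*y^2 + 3*z^2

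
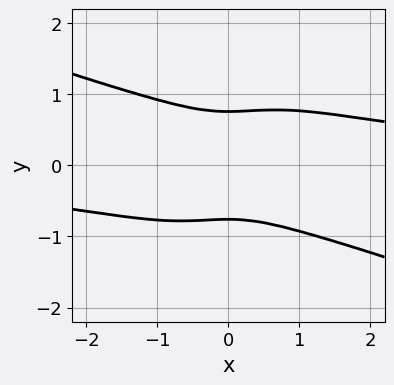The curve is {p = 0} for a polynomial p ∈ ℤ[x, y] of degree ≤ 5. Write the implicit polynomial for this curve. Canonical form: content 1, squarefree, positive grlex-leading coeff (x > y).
First, deg p = 4.
Next, reading off the gridlines: no x-intercept at any integer in the box.
Finally, fitting integer coefficients to these (and the overall shape) gives p.

x^3*y + 2*x^2*y^2 + 3*y^4 - 2*x^2 - 1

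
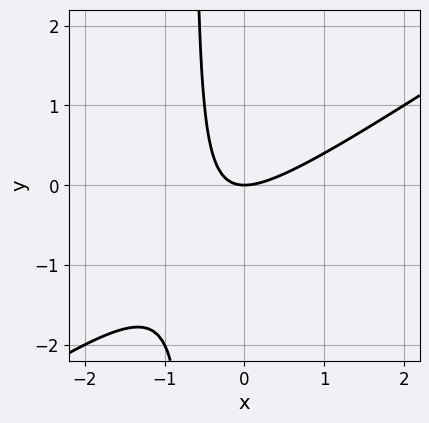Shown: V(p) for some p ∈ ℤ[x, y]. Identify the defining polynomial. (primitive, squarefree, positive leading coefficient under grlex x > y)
2*x^2 - 3*x*y - 2*y

First, deg p = 2.
Next, checking where it meets the axes: one y-axis crossing is at y = 0; one x-axis crossing is at x = 0.
Finally, assembling these constraints gives the stated polynomial.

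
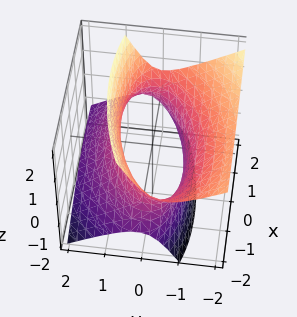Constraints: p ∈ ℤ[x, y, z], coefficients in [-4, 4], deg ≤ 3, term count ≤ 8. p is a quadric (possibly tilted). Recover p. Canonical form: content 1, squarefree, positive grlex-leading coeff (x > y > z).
x^2 - x*y + 3*y^2 + 3*y*z - 2*z^2 - 3

(a) deg p = 2.
(b) From the visible intercepts: it misses every integer gridline on the z-axis; the y-axis gridline crossings are at y ∈ {-1, 1}.
(c) The integer polynomial consistent with all of this is the stated p.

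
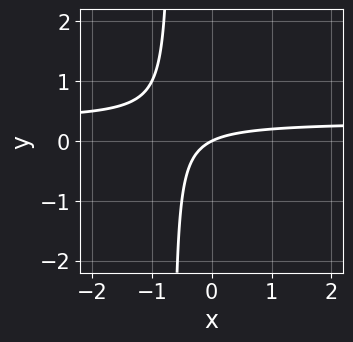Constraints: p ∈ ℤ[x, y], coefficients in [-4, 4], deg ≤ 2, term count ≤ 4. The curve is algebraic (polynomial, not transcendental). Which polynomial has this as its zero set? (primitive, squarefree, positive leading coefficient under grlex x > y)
(a) deg p = 2. A generic line meets the curve in up to 2 points.
(b) Against the integer gridlines: it meets the y-axis at y = 0 (among the integer gridlines); it crosses the x-axis at the gridline x = 0.
(c) Together with the visible shape, these determine p as stated.

3*x*y - x + 2*y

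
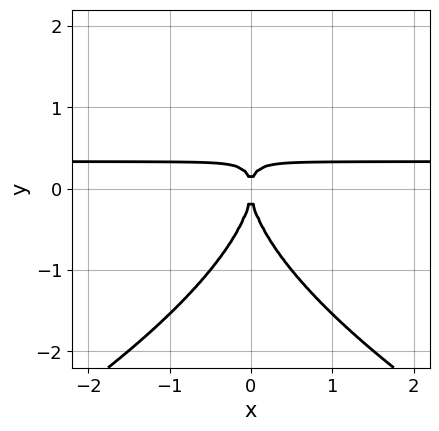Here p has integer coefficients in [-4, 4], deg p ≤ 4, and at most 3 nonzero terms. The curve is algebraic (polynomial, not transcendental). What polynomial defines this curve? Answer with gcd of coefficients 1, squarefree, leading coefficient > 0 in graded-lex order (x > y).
y^4 + 3*x^2*y - x^2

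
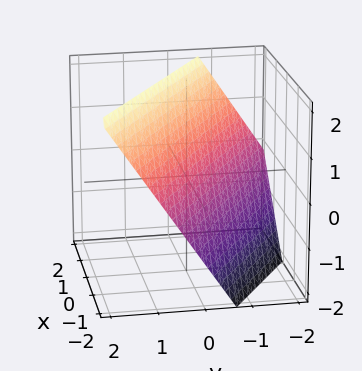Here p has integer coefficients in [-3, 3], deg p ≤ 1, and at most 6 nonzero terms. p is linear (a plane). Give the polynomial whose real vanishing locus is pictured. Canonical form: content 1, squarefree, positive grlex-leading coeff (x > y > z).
First, the degree is 1 — every cross-section is a straight line — this is a plane.
Next, from the axis intercepts and sections: it meets the x-axis at x = -1 (among the integer gridlines); it crosses the z-axis at the gridline z = 1.
Finally, solving for integer coefficients yields p as stated.

2*x + 3*y - 2*z + 2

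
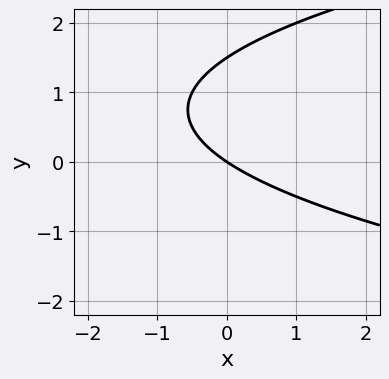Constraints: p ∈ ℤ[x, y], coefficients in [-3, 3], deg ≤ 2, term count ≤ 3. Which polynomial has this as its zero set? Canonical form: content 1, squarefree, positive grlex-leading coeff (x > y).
deg p = 2. No degree-1 curve has this shape.
Reading off the gridlines: one y-axis crossing is at y = 0; it crosses the x-axis at the gridline x = 0.
Fitting integer coefficients to these (and the overall shape) gives p.

2*y^2 - 2*x - 3*y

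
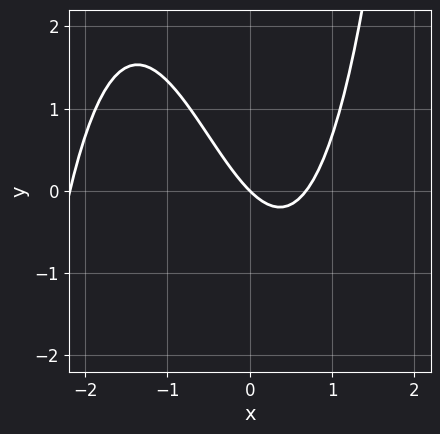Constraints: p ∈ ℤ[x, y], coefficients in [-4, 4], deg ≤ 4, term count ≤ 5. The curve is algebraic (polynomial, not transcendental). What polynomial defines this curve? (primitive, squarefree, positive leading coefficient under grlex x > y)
(a) deg p = 3.
(b) From the axis intercepts and sections: it crosses the x-axis at the gridline x = 0; it meets the y-axis at y = 0 (among the integer gridlines).
(c) Assembling these constraints gives the stated polynomial.

2*x^3 + 3*x^2 - 3*x - 3*y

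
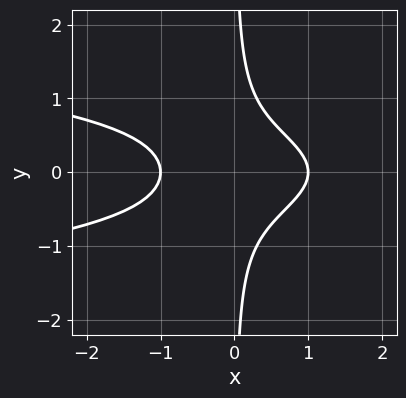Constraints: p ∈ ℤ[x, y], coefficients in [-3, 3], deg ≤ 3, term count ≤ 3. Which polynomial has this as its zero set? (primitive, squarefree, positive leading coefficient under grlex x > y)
3*x*y^2 + x^2 - 1

1. The degree is 3 — no degree-2 curve has this shape.
2. Symmetries: the y ↦ −y reflection is a symmetry, so y appears only in even powers.
3. From the axis intercepts and sections: no y-intercept at any integer in the box; among the integer gridlines, it crosses the x-axis at x ∈ {-1, 1}.
4. Assembling these constraints gives the stated polynomial.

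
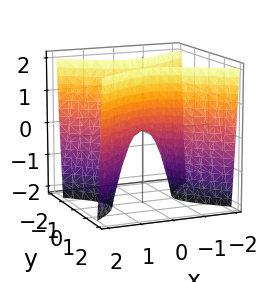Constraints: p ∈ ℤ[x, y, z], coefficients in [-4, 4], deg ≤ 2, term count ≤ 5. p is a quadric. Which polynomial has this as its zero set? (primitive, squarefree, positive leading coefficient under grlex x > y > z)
Degree: a hyperbolic paraboloid; a quadric, so deg p = 2.
Symmetries: the x ↦ −x reflection is a symmetry, so x appears only in even powers; it's symmetric under y → −y, forcing even powers of y.
Observable constraints: it crosses the x-axis at the gridline x = 0; it meets the y-axis at y = 0 (among the integer gridlines).
Together with the visible shape, these determine p as stated.

2*x^2 - 3*y^2 + z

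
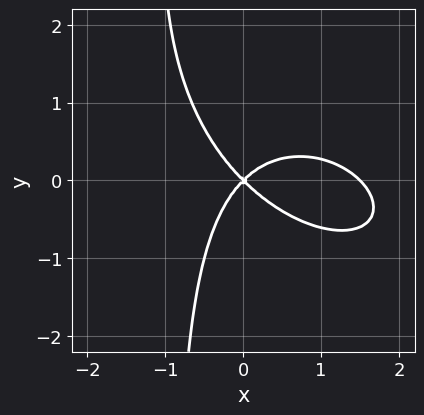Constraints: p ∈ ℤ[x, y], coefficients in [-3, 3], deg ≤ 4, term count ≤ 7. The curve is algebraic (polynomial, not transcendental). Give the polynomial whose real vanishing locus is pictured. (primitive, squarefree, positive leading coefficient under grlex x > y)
2*x^3 + 2*x^2*y + 3*x*y^2 - 3*x^2 + 3*y^2

1. The degree is 3 — a generic line meets the curve in up to 3 points.
2. Reading off the gridlines: it crosses the y-axis at the gridline y = 0; it crosses the x-axis at the gridline x = 0.
3. Fitting integer coefficients to these (and the overall shape) gives p.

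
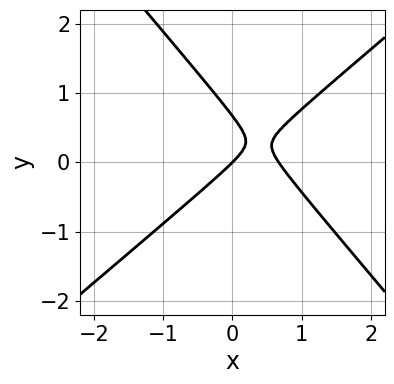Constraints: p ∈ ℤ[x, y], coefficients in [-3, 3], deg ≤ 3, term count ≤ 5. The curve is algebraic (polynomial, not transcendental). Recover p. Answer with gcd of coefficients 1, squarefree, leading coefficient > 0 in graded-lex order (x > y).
3*x^2 - x*y - 3*y^2 - 2*x + 2*y

(a) deg p = 2. A generic line meets the curve in up to 2 points.
(b) From the axis intercepts and sections: it meets the x-axis at x = 0 (among the integer gridlines); it meets the y-axis at y = 0 (among the integer gridlines).
(c) Fitting integer coefficients to these (and the overall shape) gives p.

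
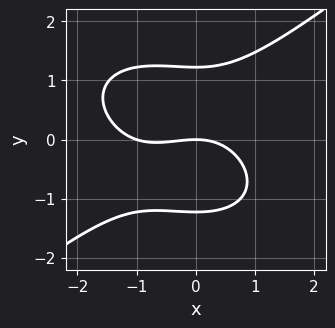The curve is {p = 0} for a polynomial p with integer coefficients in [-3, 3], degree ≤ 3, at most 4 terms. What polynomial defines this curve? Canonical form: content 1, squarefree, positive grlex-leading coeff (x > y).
1. deg p = 3.
2. Against the integer gridlines: among the integer gridlines, it crosses the x-axis at x ∈ {-1, 0}; one y-axis crossing is at y = 0.
3. Fitting integer coefficients to these (and the overall shape) gives p.

x^3 - 2*y^3 + x^2 + 3*y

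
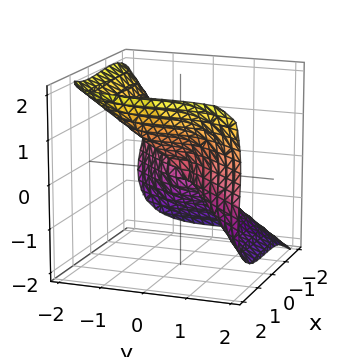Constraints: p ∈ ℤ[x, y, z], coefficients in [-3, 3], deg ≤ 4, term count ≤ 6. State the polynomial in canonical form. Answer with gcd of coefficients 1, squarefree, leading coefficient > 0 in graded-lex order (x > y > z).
2*x^3 + x^2*z - 2*y^3 - 3*z^3 + 2*x^2

1. deg p = 3.
2. Against the integer gridlines: the x-axis gridline crossings are at x ∈ {-1, 0}; one z-axis crossing is at z = 0; it crosses the y-axis at the gridline y = 0.
3. Assembling these constraints gives the stated polynomial.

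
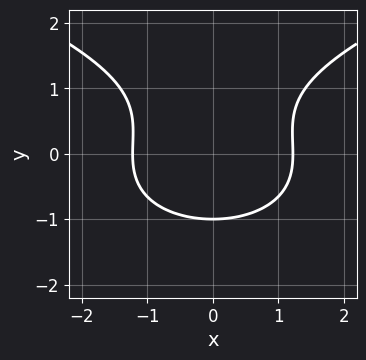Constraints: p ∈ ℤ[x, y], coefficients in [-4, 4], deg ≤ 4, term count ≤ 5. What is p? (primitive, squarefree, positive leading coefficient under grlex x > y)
2*y^3 - 2*x^2 - y^2 + 3

(a) The degree is 3 — a generic line meets the curve in up to 3 points.
(b) Symmetries: mirror symmetry x ↦ −x ⇒ only even powers of x.
(c) Checking where it meets the axes: one y-axis crossing is at y = -1.
(d) Assembling these constraints gives the stated polynomial.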